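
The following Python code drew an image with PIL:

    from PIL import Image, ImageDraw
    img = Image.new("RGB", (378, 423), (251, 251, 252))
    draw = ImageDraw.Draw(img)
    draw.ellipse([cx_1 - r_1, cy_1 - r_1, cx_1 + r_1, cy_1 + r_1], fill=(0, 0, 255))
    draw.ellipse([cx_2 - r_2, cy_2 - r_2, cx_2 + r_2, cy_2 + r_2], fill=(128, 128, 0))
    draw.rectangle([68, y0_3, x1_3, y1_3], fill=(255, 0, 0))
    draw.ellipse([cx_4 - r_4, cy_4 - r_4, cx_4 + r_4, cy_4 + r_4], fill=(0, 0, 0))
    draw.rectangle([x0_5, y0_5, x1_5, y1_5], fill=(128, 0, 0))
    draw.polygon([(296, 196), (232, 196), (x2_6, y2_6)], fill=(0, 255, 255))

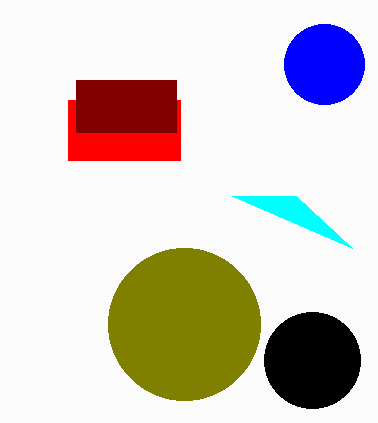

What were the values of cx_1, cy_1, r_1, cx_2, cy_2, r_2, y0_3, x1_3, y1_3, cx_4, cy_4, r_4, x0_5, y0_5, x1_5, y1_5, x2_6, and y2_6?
cx_1 = 324
cy_1 = 64
r_1 = 40
cx_2 = 184
cy_2 = 324
r_2 = 76
y0_3 = 100
x1_3 = 180
y1_3 = 160
cx_4 = 312
cy_4 = 360
r_4 = 48
x0_5 = 76
y0_5 = 80
x1_5 = 176
y1_5 = 132
x2_6 = 352
y2_6 = 248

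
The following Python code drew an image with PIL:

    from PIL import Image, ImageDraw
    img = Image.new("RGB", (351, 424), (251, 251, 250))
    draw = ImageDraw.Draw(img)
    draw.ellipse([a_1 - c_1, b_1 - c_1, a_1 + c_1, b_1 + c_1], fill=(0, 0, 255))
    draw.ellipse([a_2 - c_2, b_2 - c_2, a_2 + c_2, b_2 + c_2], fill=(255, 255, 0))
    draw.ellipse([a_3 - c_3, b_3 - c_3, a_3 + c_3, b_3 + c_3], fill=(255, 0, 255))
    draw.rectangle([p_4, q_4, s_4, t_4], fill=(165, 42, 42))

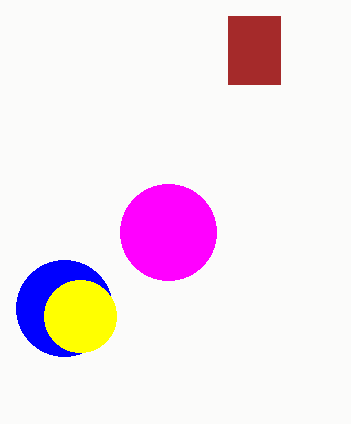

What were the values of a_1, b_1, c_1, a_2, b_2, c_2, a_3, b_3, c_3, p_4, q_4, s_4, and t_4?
a_1 = 64, b_1 = 308, c_1 = 48, a_2 = 80, b_2 = 316, c_2 = 36, a_3 = 168, b_3 = 232, c_3 = 48, p_4 = 228, q_4 = 16, s_4 = 280, t_4 = 84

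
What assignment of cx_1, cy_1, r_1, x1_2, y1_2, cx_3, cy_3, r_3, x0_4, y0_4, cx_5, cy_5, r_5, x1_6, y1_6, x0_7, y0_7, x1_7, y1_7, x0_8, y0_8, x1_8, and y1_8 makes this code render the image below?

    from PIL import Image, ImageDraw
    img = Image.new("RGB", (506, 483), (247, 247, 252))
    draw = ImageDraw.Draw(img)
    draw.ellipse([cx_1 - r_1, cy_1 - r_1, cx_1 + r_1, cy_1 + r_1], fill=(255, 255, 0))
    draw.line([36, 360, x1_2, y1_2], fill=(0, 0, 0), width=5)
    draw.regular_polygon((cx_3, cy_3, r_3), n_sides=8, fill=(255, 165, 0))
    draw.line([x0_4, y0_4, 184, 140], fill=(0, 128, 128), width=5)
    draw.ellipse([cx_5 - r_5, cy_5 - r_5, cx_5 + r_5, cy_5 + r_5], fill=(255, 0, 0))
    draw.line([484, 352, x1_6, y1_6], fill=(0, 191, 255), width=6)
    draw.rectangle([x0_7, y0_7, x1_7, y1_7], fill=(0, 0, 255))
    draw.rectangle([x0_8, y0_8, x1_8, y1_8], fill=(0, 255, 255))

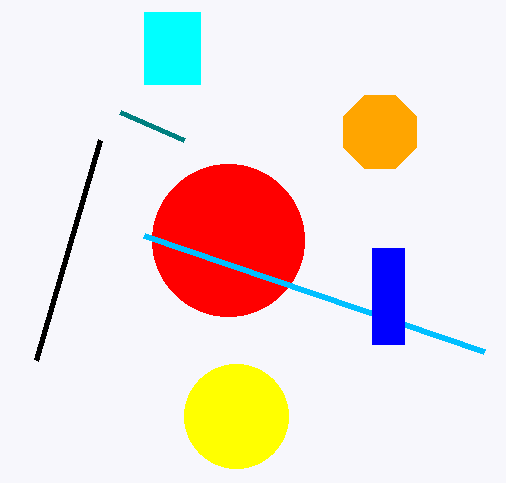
cx_1 = 236; cy_1 = 416; r_1 = 52; x1_2 = 100; y1_2 = 140; cx_3 = 380; cy_3 = 132; r_3 = 40; x0_4 = 120; y0_4 = 112; cx_5 = 228; cy_5 = 240; r_5 = 76; x1_6 = 144; y1_6 = 236; x0_7 = 372; y0_7 = 248; x1_7 = 404; y1_7 = 344; x0_8 = 144; y0_8 = 12; x1_8 = 200; y1_8 = 84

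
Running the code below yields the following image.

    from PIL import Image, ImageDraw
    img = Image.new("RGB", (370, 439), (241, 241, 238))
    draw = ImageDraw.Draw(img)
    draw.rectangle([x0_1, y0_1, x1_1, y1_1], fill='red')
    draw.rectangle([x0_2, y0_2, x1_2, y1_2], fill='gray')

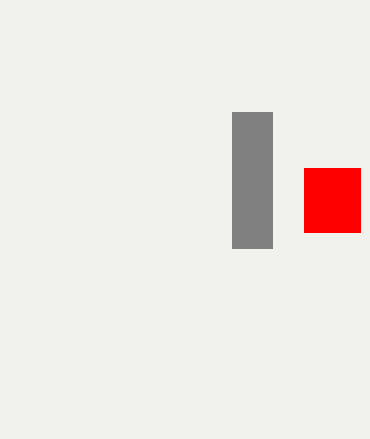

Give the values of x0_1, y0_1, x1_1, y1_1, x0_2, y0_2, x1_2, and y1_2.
x0_1 = 304, y0_1 = 168, x1_1 = 360, y1_1 = 232, x0_2 = 232, y0_2 = 112, x1_2 = 272, y1_2 = 248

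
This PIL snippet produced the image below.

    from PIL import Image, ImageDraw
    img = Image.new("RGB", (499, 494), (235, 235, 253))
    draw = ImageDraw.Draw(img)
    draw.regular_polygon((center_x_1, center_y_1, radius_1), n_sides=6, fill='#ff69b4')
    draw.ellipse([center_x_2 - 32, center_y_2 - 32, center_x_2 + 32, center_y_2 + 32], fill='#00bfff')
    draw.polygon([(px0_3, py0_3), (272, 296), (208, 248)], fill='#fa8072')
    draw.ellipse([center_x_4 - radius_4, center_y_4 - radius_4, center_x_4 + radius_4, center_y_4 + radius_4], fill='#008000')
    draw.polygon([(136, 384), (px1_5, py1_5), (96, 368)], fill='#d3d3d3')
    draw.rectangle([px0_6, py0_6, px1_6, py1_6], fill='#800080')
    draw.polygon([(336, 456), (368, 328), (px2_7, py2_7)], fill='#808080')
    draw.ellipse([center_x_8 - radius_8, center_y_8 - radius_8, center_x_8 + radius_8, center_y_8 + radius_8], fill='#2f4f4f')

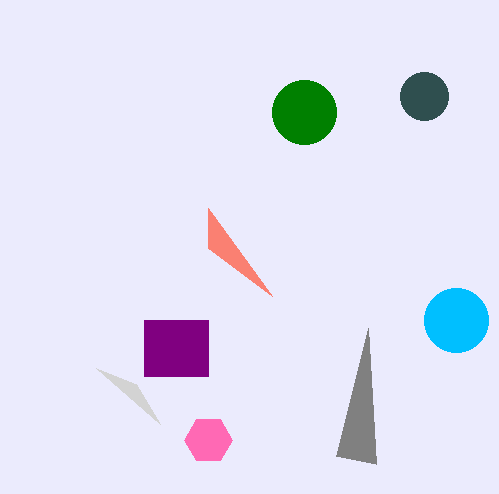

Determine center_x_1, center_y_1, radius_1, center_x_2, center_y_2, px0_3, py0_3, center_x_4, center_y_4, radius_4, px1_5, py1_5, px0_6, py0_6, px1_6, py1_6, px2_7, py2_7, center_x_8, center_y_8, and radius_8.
center_x_1 = 208, center_y_1 = 440, radius_1 = 24, center_x_2 = 456, center_y_2 = 320, px0_3 = 208, py0_3 = 208, center_x_4 = 304, center_y_4 = 112, radius_4 = 32, px1_5 = 160, py1_5 = 424, px0_6 = 144, py0_6 = 320, px1_6 = 208, py1_6 = 376, px2_7 = 376, py2_7 = 464, center_x_8 = 424, center_y_8 = 96, radius_8 = 24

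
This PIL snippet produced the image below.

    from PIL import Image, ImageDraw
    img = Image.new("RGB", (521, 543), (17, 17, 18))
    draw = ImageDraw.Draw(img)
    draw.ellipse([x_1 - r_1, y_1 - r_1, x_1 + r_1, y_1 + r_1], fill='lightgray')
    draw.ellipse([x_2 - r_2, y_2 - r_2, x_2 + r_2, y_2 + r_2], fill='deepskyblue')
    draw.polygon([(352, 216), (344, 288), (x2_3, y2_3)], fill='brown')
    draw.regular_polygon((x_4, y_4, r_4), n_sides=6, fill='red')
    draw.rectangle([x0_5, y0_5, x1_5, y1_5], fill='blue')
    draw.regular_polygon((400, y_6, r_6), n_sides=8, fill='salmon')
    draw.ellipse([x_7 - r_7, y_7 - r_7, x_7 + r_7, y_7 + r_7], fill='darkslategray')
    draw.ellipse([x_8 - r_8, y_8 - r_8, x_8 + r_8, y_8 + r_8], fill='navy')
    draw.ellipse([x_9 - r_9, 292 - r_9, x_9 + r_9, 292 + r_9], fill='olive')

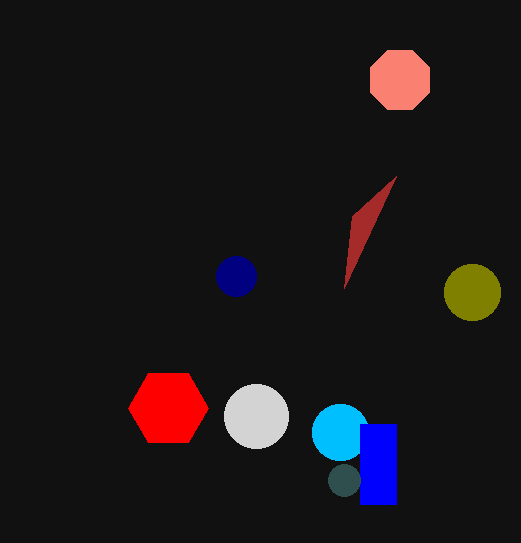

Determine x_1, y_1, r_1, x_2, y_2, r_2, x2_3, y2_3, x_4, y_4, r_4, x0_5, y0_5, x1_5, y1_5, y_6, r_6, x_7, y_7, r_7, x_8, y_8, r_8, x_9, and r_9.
x_1 = 256
y_1 = 416
r_1 = 32
x_2 = 340
y_2 = 432
r_2 = 28
x2_3 = 396
y2_3 = 176
x_4 = 168
y_4 = 408
r_4 = 40
x0_5 = 360
y0_5 = 424
x1_5 = 396
y1_5 = 504
y_6 = 80
r_6 = 32
x_7 = 344
y_7 = 480
r_7 = 16
x_8 = 236
y_8 = 276
r_8 = 20
x_9 = 472
r_9 = 28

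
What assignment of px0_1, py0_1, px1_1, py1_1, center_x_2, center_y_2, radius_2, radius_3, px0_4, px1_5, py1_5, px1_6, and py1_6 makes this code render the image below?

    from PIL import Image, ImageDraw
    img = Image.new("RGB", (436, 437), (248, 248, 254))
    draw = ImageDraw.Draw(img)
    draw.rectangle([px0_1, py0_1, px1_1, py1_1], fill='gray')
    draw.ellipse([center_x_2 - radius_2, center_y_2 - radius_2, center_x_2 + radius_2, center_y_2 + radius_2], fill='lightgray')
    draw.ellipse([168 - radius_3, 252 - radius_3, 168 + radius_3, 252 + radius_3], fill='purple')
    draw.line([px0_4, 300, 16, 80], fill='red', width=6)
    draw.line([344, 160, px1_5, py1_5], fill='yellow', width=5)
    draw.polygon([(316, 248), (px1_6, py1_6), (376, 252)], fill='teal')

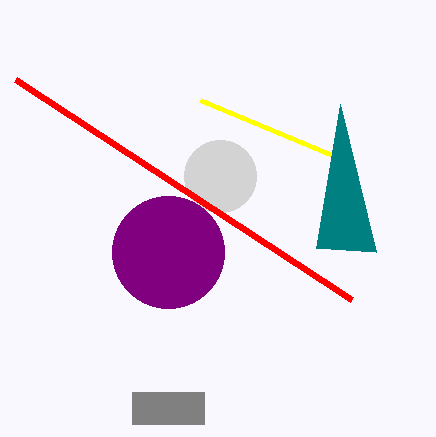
px0_1 = 132
py0_1 = 392
px1_1 = 204
py1_1 = 424
center_x_2 = 220
center_y_2 = 176
radius_2 = 36
radius_3 = 56
px0_4 = 352
px1_5 = 200
py1_5 = 100
px1_6 = 340
py1_6 = 104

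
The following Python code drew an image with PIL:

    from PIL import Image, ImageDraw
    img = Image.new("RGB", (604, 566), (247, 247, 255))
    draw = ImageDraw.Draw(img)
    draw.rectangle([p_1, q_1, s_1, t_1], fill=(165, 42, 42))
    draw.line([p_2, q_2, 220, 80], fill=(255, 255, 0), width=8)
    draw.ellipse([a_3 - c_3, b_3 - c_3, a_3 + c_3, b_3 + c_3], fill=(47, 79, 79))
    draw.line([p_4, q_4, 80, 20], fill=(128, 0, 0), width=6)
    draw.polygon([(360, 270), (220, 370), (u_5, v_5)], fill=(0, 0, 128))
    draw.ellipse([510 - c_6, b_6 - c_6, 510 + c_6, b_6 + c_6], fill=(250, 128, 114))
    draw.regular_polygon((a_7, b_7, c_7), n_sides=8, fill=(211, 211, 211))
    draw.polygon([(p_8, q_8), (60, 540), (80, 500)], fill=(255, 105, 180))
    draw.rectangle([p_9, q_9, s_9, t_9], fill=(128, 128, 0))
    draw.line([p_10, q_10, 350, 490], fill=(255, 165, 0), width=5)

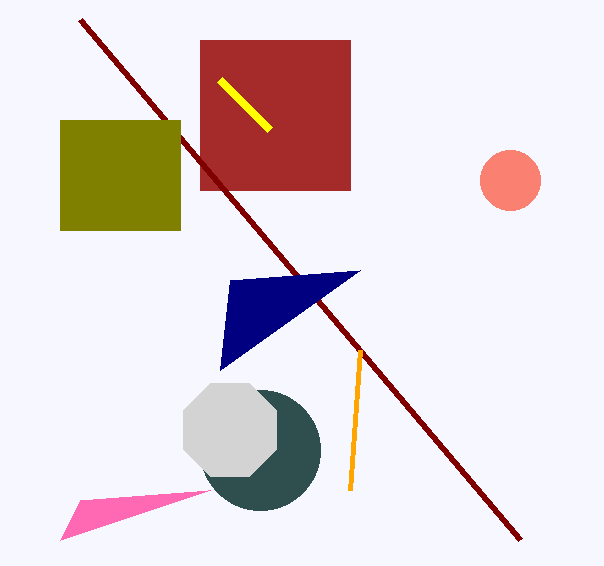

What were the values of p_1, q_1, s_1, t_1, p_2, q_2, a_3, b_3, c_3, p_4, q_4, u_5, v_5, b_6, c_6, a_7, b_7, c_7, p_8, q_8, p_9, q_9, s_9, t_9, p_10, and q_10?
p_1 = 200
q_1 = 40
s_1 = 350
t_1 = 190
p_2 = 270
q_2 = 130
a_3 = 260
b_3 = 450
c_3 = 60
p_4 = 520
q_4 = 540
u_5 = 230
v_5 = 280
b_6 = 180
c_6 = 30
a_7 = 230
b_7 = 430
c_7 = 50
p_8 = 210
q_8 = 490
p_9 = 60
q_9 = 120
s_9 = 180
t_9 = 230
p_10 = 360
q_10 = 350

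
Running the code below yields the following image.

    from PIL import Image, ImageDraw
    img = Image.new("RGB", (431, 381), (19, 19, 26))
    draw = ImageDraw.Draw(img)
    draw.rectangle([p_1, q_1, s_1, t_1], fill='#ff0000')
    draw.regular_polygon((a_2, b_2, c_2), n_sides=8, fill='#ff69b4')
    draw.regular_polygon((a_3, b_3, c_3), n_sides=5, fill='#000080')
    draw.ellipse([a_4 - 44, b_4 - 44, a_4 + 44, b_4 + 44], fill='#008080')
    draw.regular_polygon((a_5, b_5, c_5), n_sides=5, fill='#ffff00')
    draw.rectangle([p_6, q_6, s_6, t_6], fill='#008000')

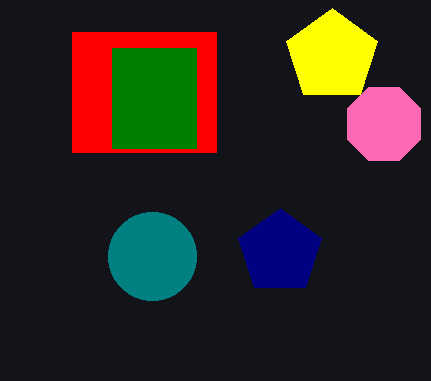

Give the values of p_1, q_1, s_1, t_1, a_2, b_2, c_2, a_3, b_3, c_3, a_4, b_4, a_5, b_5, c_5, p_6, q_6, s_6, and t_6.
p_1 = 72; q_1 = 32; s_1 = 216; t_1 = 152; a_2 = 384; b_2 = 124; c_2 = 40; a_3 = 280; b_3 = 252; c_3 = 44; a_4 = 152; b_4 = 256; a_5 = 332; b_5 = 56; c_5 = 48; p_6 = 112; q_6 = 48; s_6 = 196; t_6 = 148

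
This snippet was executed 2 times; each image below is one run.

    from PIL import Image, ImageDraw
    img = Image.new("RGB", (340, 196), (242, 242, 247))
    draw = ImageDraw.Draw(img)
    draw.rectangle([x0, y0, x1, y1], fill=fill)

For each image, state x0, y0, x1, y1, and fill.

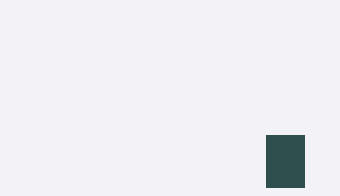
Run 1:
x0 = 266; y0 = 135; x1 = 304; y1 = 187; fill = 'darkslategray'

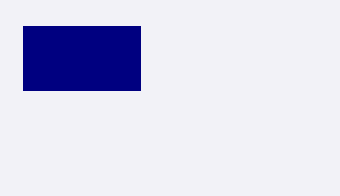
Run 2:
x0 = 23, y0 = 26, x1 = 140, y1 = 90, fill = 'navy'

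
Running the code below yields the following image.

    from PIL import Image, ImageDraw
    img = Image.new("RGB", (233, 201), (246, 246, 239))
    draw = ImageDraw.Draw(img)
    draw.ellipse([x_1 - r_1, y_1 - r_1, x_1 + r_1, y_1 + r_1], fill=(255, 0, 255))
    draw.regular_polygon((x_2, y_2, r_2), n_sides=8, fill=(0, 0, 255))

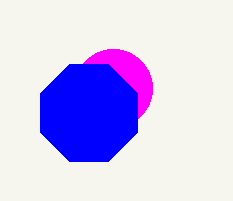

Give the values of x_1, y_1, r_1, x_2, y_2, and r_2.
x_1 = 113, y_1 = 88, r_1 = 39, x_2 = 89, y_2 = 113, r_2 = 52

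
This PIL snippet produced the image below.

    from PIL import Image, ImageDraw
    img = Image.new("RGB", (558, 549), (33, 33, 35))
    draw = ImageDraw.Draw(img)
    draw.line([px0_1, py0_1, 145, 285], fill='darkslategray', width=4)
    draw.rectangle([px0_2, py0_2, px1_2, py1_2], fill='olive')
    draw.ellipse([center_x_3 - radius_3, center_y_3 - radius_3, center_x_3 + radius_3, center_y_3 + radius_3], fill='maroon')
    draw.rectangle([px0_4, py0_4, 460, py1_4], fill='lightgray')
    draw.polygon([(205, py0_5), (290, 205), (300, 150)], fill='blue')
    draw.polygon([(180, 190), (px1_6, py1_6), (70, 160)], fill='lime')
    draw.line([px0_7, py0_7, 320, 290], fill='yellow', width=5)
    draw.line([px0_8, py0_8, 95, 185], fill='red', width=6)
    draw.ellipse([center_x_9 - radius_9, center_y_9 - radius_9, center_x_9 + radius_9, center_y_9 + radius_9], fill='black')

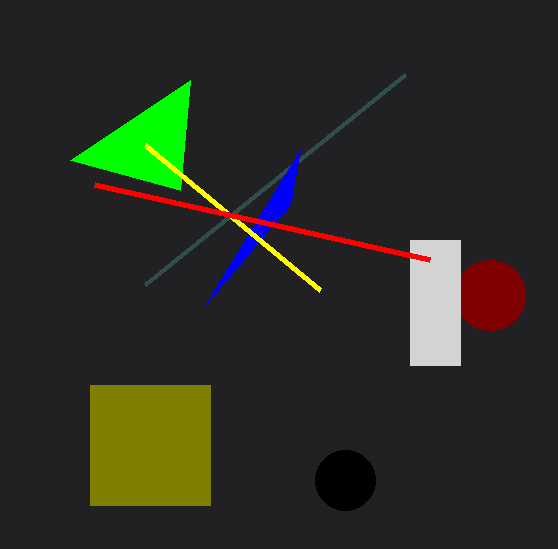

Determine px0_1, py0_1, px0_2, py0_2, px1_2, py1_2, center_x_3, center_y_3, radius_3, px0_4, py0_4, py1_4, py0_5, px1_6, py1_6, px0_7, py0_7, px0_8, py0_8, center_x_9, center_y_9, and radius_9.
px0_1 = 405; py0_1 = 75; px0_2 = 90; py0_2 = 385; px1_2 = 210; py1_2 = 505; center_x_3 = 490; center_y_3 = 295; radius_3 = 35; px0_4 = 410; py0_4 = 240; py1_4 = 365; py0_5 = 305; px1_6 = 190; py1_6 = 80; px0_7 = 145; py0_7 = 145; px0_8 = 430; py0_8 = 260; center_x_9 = 345; center_y_9 = 480; radius_9 = 30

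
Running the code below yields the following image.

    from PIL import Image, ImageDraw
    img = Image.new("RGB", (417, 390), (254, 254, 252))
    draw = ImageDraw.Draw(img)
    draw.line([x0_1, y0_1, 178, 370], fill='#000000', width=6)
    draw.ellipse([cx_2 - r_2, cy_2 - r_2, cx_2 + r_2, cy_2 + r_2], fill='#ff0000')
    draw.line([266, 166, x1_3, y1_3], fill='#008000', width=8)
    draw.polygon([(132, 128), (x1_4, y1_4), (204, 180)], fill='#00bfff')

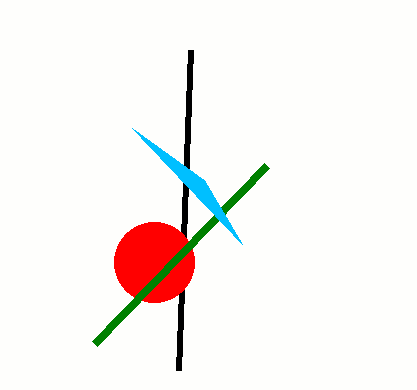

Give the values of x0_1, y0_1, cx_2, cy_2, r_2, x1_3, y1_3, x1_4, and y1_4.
x0_1 = 190, y0_1 = 50, cx_2 = 154, cy_2 = 262, r_2 = 40, x1_3 = 94, y1_3 = 344, x1_4 = 242, y1_4 = 244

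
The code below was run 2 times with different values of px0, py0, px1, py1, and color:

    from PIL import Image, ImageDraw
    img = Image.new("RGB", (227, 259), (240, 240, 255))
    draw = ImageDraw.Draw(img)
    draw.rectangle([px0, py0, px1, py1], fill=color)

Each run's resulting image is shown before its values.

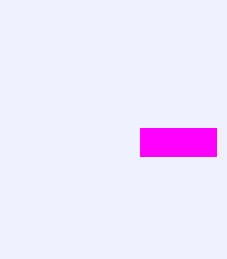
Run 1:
px0 = 140; py0 = 128; px1 = 216; py1 = 156; color = 'magenta'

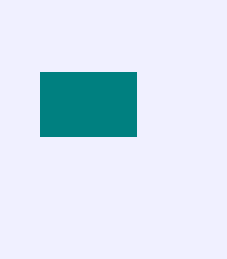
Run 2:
px0 = 40
py0 = 72
px1 = 136
py1 = 136
color = 'teal'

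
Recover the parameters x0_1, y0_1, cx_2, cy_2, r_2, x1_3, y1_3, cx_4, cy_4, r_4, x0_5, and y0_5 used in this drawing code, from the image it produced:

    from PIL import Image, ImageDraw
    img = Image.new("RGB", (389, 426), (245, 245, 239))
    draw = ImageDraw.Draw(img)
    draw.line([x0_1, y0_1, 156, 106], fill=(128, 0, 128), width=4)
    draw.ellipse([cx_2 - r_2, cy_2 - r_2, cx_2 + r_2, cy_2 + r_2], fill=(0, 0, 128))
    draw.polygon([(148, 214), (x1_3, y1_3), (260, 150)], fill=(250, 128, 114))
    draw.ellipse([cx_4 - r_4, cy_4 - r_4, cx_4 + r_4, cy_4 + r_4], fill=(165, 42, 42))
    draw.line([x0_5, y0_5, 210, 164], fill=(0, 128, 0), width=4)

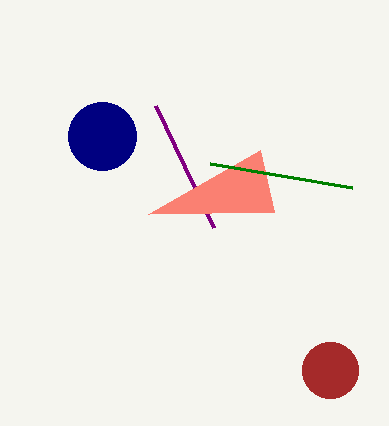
x0_1 = 214, y0_1 = 228, cx_2 = 102, cy_2 = 136, r_2 = 34, x1_3 = 274, y1_3 = 212, cx_4 = 330, cy_4 = 370, r_4 = 28, x0_5 = 352, y0_5 = 188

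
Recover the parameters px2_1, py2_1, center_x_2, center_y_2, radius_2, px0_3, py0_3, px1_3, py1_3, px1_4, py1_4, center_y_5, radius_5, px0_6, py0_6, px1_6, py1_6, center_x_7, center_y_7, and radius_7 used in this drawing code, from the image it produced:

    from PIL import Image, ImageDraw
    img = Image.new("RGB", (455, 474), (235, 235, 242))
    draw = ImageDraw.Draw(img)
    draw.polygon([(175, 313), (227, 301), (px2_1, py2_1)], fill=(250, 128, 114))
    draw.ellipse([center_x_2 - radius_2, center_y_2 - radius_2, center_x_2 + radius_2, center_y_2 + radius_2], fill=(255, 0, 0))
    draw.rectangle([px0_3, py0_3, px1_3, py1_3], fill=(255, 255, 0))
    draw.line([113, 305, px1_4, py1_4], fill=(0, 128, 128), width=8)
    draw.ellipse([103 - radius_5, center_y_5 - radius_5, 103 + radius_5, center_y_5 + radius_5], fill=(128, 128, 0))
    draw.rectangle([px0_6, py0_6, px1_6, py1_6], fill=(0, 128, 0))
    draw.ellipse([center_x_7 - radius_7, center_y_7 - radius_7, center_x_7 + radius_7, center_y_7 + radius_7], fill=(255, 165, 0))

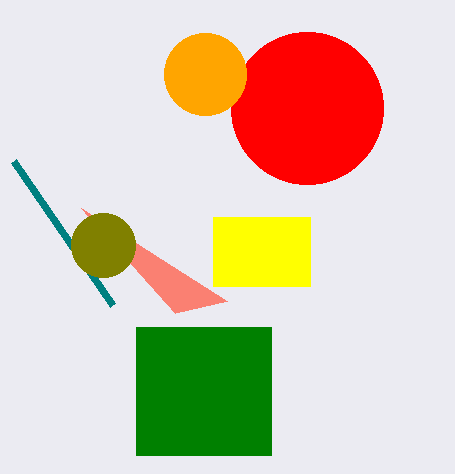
px2_1 = 81, py2_1 = 208, center_x_2 = 307, center_y_2 = 108, radius_2 = 76, px0_3 = 213, py0_3 = 217, px1_3 = 310, py1_3 = 286, px1_4 = 14, py1_4 = 161, center_y_5 = 245, radius_5 = 32, px0_6 = 136, py0_6 = 327, px1_6 = 271, py1_6 = 455, center_x_7 = 205, center_y_7 = 74, radius_7 = 41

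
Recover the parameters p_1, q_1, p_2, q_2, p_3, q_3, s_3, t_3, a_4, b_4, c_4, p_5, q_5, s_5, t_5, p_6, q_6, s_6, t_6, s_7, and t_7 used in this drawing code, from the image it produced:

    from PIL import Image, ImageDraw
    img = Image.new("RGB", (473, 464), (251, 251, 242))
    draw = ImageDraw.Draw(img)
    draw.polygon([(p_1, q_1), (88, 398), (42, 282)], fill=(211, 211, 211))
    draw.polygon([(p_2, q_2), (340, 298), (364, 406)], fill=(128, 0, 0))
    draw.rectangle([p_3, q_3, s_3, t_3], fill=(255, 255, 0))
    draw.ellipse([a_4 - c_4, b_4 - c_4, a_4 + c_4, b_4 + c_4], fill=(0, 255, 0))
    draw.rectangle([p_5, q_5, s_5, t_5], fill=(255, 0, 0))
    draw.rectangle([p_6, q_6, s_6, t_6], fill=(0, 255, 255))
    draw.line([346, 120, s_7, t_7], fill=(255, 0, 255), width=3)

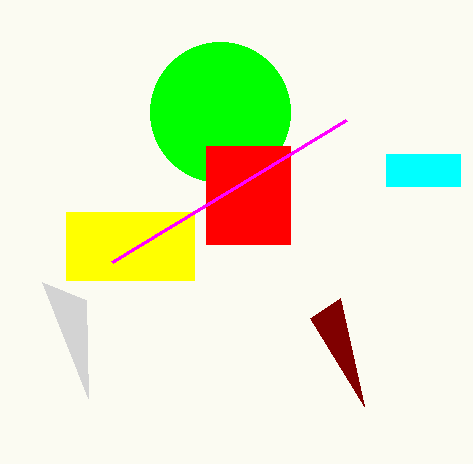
p_1 = 86; q_1 = 300; p_2 = 310; q_2 = 318; p_3 = 66; q_3 = 212; s_3 = 194; t_3 = 280; a_4 = 220; b_4 = 112; c_4 = 70; p_5 = 206; q_5 = 146; s_5 = 290; t_5 = 244; p_6 = 386; q_6 = 154; s_6 = 460; t_6 = 186; s_7 = 112; t_7 = 262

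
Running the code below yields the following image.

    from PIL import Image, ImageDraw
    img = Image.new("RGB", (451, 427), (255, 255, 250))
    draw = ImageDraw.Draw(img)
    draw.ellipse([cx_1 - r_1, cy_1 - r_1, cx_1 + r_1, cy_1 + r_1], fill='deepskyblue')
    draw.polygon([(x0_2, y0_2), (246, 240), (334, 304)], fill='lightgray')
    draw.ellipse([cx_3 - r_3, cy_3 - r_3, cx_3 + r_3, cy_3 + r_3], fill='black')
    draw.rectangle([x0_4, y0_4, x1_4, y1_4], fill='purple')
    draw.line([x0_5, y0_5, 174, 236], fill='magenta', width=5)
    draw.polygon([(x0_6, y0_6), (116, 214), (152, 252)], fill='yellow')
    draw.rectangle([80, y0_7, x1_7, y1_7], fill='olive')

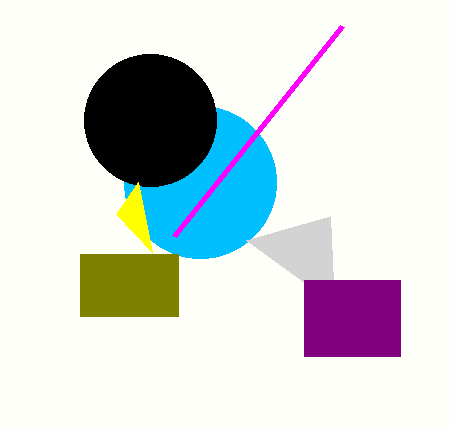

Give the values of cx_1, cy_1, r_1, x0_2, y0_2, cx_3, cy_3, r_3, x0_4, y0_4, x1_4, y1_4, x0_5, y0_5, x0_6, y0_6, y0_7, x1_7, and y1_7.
cx_1 = 200
cy_1 = 182
r_1 = 76
x0_2 = 330
y0_2 = 216
cx_3 = 150
cy_3 = 120
r_3 = 66
x0_4 = 304
y0_4 = 280
x1_4 = 400
y1_4 = 356
x0_5 = 342
y0_5 = 26
x0_6 = 138
y0_6 = 182
y0_7 = 254
x1_7 = 178
y1_7 = 316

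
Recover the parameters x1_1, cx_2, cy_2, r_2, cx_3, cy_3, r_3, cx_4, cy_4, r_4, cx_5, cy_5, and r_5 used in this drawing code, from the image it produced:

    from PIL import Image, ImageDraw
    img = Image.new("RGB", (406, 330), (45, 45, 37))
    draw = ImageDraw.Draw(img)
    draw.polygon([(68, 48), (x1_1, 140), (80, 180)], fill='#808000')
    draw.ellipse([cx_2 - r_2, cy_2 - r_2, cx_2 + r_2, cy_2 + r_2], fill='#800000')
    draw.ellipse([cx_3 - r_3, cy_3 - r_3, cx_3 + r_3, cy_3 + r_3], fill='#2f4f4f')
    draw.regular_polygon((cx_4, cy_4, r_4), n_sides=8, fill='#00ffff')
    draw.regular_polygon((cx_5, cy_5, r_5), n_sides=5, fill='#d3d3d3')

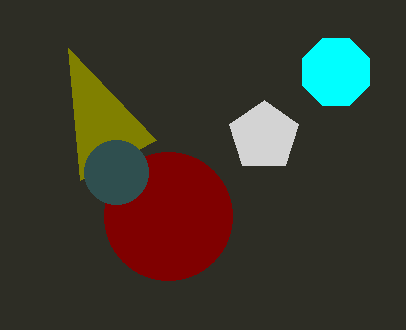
x1_1 = 156
cx_2 = 168
cy_2 = 216
r_2 = 64
cx_3 = 116
cy_3 = 172
r_3 = 32
cx_4 = 336
cy_4 = 72
r_4 = 36
cx_5 = 264
cy_5 = 136
r_5 = 36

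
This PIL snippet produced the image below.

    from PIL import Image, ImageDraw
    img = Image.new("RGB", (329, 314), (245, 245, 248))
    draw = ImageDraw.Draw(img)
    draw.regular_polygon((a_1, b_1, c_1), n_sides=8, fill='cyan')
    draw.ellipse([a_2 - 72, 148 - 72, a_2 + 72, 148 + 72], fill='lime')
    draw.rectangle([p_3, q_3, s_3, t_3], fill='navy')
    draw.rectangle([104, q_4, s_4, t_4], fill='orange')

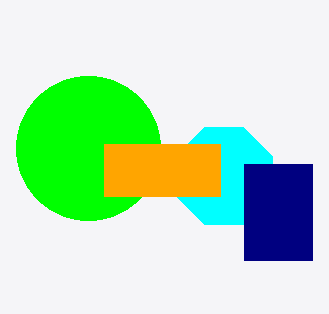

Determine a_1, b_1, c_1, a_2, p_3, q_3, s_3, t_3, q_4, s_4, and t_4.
a_1 = 224
b_1 = 176
c_1 = 52
a_2 = 88
p_3 = 244
q_3 = 164
s_3 = 312
t_3 = 260
q_4 = 144
s_4 = 220
t_4 = 196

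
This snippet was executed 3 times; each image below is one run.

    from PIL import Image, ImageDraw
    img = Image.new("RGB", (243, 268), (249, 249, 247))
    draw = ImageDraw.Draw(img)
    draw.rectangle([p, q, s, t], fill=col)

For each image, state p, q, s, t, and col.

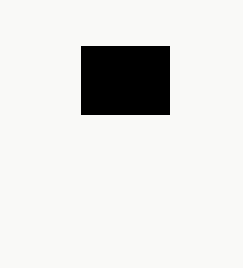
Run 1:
p = 81
q = 46
s = 169
t = 114
col = 'black'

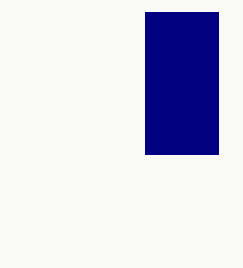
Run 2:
p = 145, q = 12, s = 218, t = 154, col = 'navy'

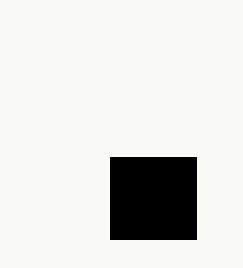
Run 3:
p = 110
q = 157
s = 196
t = 239
col = 'black'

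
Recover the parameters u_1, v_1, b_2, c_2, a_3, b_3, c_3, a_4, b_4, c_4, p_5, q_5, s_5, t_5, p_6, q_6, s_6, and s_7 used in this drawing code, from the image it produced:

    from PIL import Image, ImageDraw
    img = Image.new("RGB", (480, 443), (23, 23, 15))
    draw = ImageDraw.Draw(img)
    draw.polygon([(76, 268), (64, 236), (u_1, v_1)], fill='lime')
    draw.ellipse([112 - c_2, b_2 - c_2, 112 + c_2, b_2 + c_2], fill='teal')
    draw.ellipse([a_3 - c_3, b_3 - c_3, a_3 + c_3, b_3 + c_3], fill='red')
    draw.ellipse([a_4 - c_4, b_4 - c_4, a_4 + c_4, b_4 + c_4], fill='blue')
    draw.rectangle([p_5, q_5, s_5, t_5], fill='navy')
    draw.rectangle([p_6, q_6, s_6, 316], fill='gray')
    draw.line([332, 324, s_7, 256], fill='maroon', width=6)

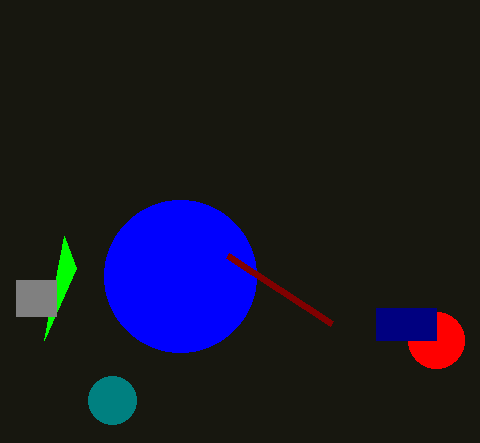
u_1 = 44; v_1 = 340; b_2 = 400; c_2 = 24; a_3 = 436; b_3 = 340; c_3 = 28; a_4 = 180; b_4 = 276; c_4 = 76; p_5 = 376; q_5 = 308; s_5 = 436; t_5 = 340; p_6 = 16; q_6 = 280; s_6 = 56; s_7 = 228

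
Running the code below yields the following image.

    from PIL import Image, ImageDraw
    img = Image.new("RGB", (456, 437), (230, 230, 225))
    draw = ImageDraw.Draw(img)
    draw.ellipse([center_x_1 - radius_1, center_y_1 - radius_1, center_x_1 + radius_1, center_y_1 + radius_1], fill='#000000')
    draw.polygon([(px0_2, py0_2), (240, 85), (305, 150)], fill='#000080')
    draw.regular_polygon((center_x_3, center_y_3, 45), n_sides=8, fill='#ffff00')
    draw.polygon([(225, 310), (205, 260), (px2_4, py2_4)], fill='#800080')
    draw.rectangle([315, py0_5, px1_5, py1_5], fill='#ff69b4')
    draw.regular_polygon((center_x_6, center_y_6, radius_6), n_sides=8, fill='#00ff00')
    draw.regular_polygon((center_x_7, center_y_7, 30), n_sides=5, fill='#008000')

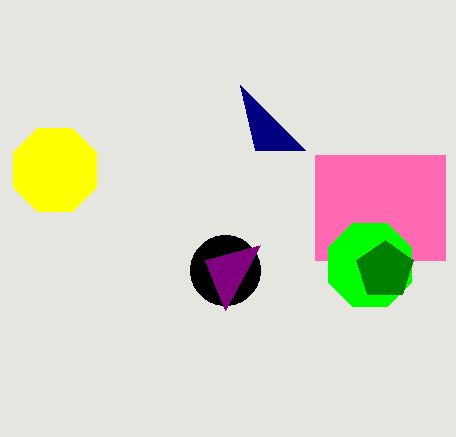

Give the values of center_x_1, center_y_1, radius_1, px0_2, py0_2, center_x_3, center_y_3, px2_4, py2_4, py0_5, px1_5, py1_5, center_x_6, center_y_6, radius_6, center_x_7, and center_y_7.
center_x_1 = 225, center_y_1 = 270, radius_1 = 35, px0_2 = 255, py0_2 = 150, center_x_3 = 55, center_y_3 = 170, px2_4 = 260, py2_4 = 245, py0_5 = 155, px1_5 = 445, py1_5 = 260, center_x_6 = 370, center_y_6 = 265, radius_6 = 45, center_x_7 = 385, center_y_7 = 270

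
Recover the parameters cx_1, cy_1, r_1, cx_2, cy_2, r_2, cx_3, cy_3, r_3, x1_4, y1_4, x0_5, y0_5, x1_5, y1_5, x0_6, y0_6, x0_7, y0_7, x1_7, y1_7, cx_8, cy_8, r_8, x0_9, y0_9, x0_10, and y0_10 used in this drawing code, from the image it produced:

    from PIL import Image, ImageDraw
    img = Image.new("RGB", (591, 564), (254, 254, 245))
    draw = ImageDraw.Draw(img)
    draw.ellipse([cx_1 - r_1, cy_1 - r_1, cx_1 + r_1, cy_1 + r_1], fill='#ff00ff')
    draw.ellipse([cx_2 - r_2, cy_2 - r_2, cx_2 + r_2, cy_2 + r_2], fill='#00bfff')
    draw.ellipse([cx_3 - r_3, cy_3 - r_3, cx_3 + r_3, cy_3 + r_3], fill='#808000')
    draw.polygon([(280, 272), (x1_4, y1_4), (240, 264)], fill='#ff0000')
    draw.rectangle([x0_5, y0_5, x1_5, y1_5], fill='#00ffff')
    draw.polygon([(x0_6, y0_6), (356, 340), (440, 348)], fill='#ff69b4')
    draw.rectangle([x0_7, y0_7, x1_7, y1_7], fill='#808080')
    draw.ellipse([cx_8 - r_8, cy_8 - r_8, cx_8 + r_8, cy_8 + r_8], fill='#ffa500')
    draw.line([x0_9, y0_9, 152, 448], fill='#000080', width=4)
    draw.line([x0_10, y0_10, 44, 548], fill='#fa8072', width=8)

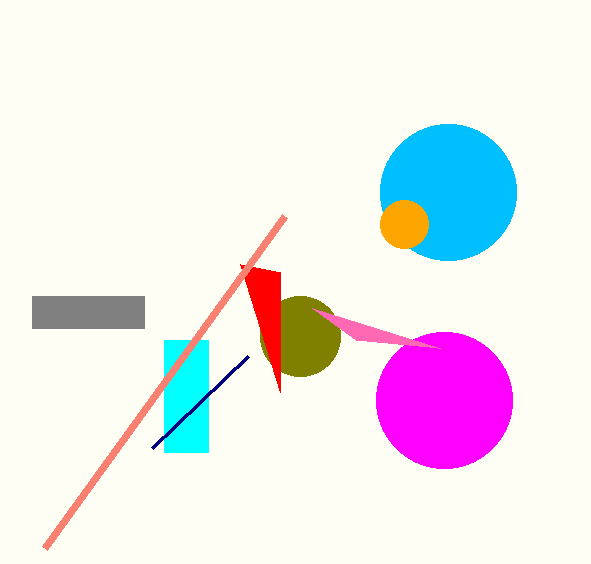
cx_1 = 444, cy_1 = 400, r_1 = 68, cx_2 = 448, cy_2 = 192, r_2 = 68, cx_3 = 300, cy_3 = 336, r_3 = 40, x1_4 = 280, y1_4 = 392, x0_5 = 164, y0_5 = 340, x1_5 = 208, y1_5 = 452, x0_6 = 312, y0_6 = 308, x0_7 = 32, y0_7 = 296, x1_7 = 144, y1_7 = 328, cx_8 = 404, cy_8 = 224, r_8 = 24, x0_9 = 248, y0_9 = 356, x0_10 = 284, y0_10 = 216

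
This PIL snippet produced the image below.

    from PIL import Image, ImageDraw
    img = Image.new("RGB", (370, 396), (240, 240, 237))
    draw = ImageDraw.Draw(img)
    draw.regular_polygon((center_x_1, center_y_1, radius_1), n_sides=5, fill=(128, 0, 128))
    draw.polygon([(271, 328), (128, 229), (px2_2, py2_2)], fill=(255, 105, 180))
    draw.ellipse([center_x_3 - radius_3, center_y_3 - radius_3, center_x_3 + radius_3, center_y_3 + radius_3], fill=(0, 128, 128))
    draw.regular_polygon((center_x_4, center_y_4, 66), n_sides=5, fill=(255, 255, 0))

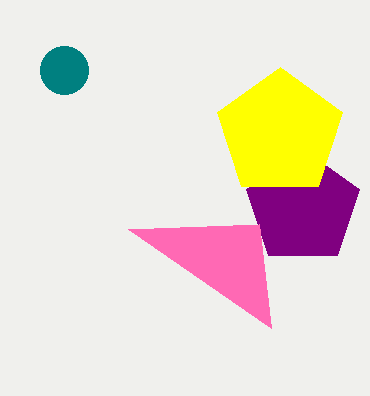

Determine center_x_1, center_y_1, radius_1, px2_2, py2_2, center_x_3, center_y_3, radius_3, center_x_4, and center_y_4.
center_x_1 = 303, center_y_1 = 208, radius_1 = 59, px2_2 = 259, py2_2 = 224, center_x_3 = 64, center_y_3 = 70, radius_3 = 24, center_x_4 = 280, center_y_4 = 133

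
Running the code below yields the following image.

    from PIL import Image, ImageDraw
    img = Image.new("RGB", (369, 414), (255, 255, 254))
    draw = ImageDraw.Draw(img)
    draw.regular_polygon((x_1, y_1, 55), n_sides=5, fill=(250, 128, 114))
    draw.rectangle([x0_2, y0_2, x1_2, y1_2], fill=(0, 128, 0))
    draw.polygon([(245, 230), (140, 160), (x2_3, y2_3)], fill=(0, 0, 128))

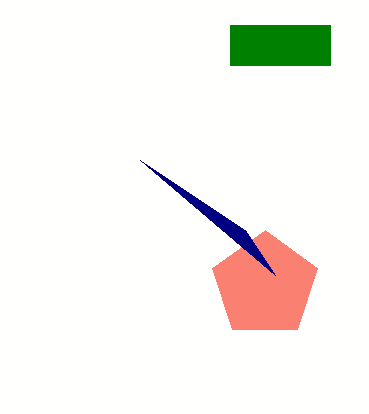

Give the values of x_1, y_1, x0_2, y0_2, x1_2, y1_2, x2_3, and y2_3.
x_1 = 265, y_1 = 285, x0_2 = 230, y0_2 = 25, x1_2 = 330, y1_2 = 65, x2_3 = 275, y2_3 = 275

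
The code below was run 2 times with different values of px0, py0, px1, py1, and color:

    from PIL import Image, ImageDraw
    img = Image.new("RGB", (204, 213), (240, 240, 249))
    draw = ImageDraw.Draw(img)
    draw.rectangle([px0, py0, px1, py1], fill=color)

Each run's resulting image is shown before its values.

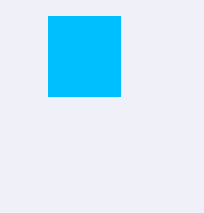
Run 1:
px0 = 48
py0 = 16
px1 = 120
py1 = 96
color = 'deepskyblue'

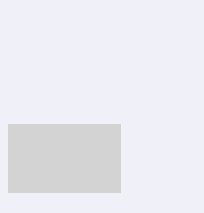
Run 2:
px0 = 8
py0 = 124
px1 = 120
py1 = 192
color = 'lightgray'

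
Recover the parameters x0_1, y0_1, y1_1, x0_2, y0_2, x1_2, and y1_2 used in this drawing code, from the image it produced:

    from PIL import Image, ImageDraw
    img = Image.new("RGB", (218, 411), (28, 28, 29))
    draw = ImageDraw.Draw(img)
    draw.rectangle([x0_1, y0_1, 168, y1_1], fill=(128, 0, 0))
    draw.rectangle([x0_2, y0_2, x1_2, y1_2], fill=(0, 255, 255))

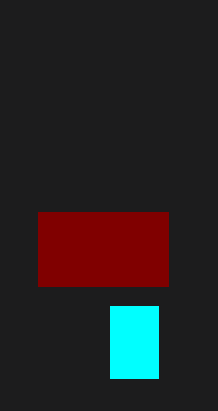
x0_1 = 38, y0_1 = 212, y1_1 = 286, x0_2 = 110, y0_2 = 306, x1_2 = 158, y1_2 = 378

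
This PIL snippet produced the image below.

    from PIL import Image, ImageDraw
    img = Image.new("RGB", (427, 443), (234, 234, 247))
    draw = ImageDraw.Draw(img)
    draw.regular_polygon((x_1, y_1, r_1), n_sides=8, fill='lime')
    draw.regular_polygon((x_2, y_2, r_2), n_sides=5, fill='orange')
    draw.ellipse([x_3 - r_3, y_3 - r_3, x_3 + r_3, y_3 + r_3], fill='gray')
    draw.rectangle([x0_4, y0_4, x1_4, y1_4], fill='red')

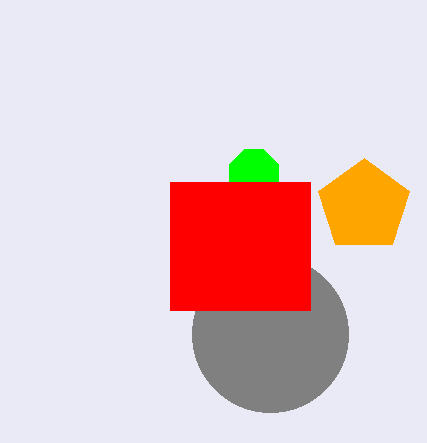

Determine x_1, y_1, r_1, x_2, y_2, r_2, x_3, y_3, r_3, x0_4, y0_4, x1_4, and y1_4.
x_1 = 254; y_1 = 174; r_1 = 26; x_2 = 364; y_2 = 206; r_2 = 48; x_3 = 270; y_3 = 334; r_3 = 78; x0_4 = 170; y0_4 = 182; x1_4 = 310; y1_4 = 310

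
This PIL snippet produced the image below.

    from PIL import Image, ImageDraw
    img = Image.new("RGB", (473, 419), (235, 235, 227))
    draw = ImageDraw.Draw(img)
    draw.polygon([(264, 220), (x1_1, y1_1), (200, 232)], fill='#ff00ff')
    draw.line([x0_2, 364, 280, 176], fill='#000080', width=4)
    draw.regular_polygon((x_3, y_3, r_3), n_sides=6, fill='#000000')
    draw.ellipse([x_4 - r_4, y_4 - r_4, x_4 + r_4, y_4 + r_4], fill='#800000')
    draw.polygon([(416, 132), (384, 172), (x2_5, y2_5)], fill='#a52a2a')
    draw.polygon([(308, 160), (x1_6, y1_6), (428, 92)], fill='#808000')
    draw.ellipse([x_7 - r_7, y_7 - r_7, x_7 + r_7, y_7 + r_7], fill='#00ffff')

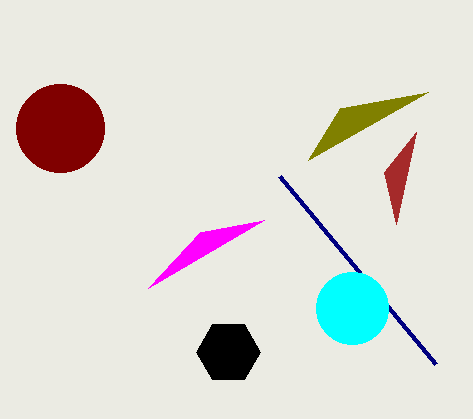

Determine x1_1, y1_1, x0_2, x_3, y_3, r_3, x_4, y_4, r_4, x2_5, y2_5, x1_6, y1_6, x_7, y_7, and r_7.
x1_1 = 148; y1_1 = 288; x0_2 = 436; x_3 = 228; y_3 = 352; r_3 = 32; x_4 = 60; y_4 = 128; r_4 = 44; x2_5 = 396; y2_5 = 224; x1_6 = 340; y1_6 = 108; x_7 = 352; y_7 = 308; r_7 = 36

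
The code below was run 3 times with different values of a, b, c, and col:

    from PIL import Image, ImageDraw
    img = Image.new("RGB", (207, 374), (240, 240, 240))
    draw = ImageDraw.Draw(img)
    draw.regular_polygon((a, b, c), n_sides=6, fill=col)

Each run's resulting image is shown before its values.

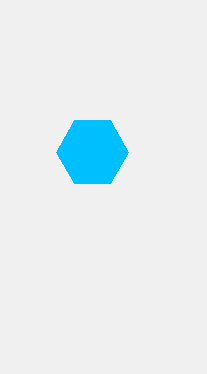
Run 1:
a = 92; b = 152; c = 36; col = 'deepskyblue'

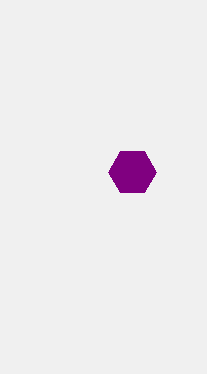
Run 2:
a = 132
b = 172
c = 24
col = 'purple'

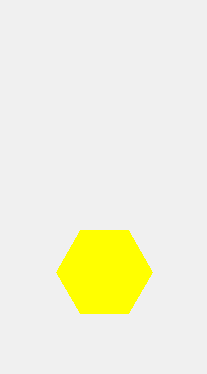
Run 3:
a = 104, b = 272, c = 48, col = 'yellow'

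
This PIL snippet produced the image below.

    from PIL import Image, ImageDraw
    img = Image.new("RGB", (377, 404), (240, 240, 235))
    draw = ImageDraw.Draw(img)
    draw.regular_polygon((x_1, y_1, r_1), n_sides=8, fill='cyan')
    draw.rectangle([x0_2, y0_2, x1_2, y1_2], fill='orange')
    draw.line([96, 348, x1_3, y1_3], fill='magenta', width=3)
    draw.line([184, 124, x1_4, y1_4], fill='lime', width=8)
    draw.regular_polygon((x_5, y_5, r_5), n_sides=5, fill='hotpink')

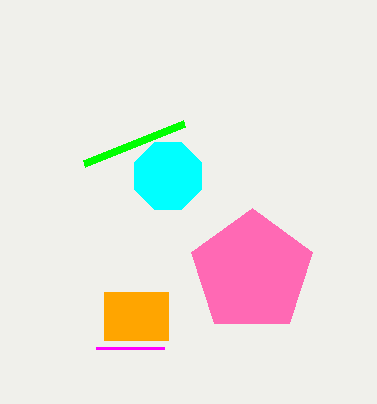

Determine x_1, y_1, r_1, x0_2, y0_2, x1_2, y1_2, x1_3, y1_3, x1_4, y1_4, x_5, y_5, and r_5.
x_1 = 168; y_1 = 176; r_1 = 36; x0_2 = 104; y0_2 = 292; x1_2 = 168; y1_2 = 340; x1_3 = 164; y1_3 = 348; x1_4 = 84; y1_4 = 164; x_5 = 252; y_5 = 272; r_5 = 64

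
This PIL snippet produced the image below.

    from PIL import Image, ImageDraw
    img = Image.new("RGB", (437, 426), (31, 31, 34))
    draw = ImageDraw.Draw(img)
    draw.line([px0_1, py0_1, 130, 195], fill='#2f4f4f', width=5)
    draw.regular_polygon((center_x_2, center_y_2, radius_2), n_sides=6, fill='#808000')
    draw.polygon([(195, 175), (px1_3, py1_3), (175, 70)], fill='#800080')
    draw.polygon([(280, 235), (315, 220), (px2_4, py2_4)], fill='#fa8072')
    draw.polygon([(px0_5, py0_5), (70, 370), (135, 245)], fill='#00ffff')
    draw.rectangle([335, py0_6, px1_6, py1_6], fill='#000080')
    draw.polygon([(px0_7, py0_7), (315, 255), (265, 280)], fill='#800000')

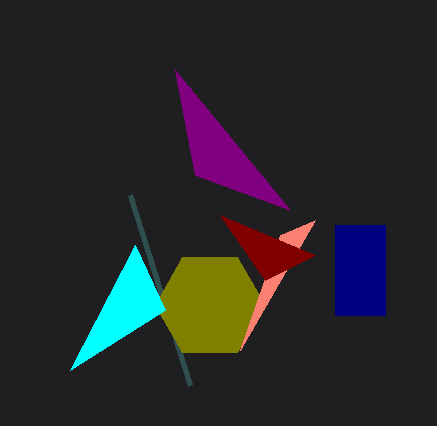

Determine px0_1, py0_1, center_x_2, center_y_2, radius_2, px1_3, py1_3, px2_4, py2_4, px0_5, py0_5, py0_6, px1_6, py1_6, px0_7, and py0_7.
px0_1 = 190
py0_1 = 385
center_x_2 = 210
center_y_2 = 305
radius_2 = 55
px1_3 = 290
py1_3 = 210
px2_4 = 240
py2_4 = 350
px0_5 = 165
py0_5 = 310
py0_6 = 225
px1_6 = 385
py1_6 = 315
px0_7 = 220
py0_7 = 215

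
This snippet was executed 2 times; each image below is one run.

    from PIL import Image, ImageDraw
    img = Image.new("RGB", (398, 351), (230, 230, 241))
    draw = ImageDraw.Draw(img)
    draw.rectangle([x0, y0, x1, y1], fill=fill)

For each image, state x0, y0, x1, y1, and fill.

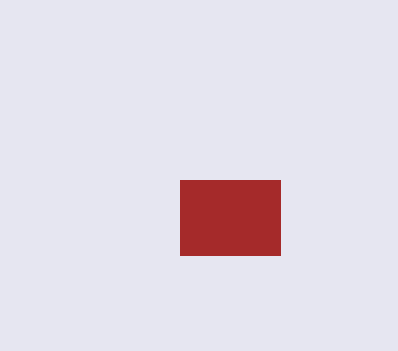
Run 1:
x0 = 180; y0 = 180; x1 = 280; y1 = 255; fill = 'brown'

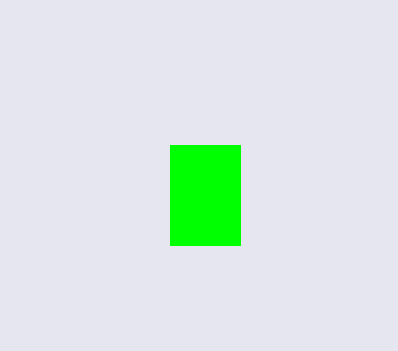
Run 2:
x0 = 170, y0 = 145, x1 = 240, y1 = 245, fill = 'lime'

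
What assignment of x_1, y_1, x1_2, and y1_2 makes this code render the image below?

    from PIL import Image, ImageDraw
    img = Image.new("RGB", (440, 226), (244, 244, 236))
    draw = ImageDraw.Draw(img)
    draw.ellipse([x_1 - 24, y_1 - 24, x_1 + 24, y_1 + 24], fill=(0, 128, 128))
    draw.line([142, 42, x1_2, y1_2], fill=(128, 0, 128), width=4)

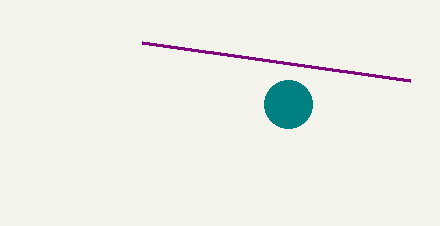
x_1 = 288, y_1 = 104, x1_2 = 410, y1_2 = 80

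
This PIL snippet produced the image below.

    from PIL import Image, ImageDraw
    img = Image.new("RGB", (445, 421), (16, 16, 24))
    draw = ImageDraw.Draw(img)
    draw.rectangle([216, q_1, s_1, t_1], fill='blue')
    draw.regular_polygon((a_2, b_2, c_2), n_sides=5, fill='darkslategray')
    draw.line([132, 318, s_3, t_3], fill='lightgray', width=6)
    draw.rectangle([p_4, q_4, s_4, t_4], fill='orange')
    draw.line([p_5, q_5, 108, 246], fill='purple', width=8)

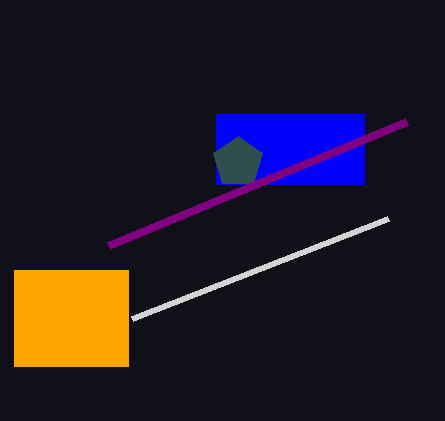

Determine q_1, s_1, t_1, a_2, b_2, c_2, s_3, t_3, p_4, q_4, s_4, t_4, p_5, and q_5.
q_1 = 114; s_1 = 364; t_1 = 184; a_2 = 238; b_2 = 162; c_2 = 26; s_3 = 388; t_3 = 218; p_4 = 14; q_4 = 270; s_4 = 128; t_4 = 366; p_5 = 406; q_5 = 122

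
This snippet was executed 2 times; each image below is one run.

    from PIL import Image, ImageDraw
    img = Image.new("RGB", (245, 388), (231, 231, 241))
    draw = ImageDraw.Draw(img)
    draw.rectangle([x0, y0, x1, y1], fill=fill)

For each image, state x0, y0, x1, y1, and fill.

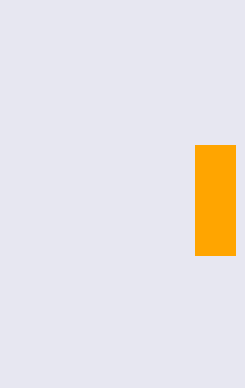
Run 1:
x0 = 195, y0 = 145, x1 = 235, y1 = 255, fill = 'orange'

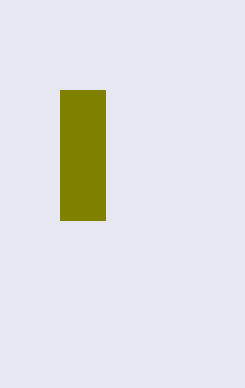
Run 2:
x0 = 60; y0 = 90; x1 = 105; y1 = 220; fill = 'olive'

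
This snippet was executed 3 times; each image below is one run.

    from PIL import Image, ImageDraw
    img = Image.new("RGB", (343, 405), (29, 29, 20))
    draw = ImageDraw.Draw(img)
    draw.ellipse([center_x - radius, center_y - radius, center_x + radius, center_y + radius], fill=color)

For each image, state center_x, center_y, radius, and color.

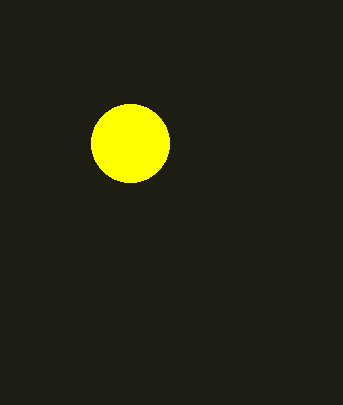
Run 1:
center_x = 130, center_y = 143, radius = 39, color = 'yellow'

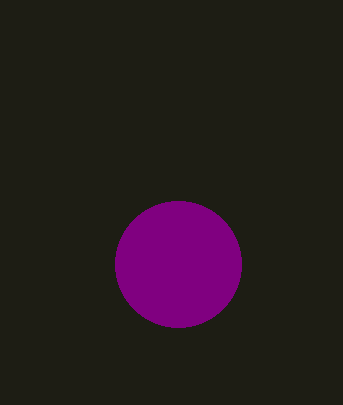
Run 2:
center_x = 178; center_y = 264; radius = 63; color = 'purple'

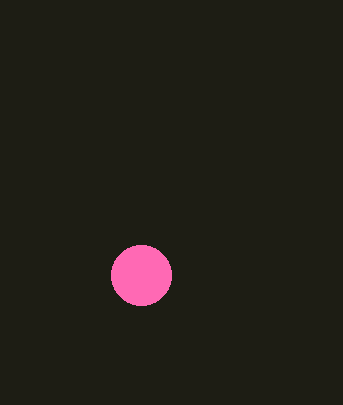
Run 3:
center_x = 141; center_y = 275; radius = 30; color = 'hotpink'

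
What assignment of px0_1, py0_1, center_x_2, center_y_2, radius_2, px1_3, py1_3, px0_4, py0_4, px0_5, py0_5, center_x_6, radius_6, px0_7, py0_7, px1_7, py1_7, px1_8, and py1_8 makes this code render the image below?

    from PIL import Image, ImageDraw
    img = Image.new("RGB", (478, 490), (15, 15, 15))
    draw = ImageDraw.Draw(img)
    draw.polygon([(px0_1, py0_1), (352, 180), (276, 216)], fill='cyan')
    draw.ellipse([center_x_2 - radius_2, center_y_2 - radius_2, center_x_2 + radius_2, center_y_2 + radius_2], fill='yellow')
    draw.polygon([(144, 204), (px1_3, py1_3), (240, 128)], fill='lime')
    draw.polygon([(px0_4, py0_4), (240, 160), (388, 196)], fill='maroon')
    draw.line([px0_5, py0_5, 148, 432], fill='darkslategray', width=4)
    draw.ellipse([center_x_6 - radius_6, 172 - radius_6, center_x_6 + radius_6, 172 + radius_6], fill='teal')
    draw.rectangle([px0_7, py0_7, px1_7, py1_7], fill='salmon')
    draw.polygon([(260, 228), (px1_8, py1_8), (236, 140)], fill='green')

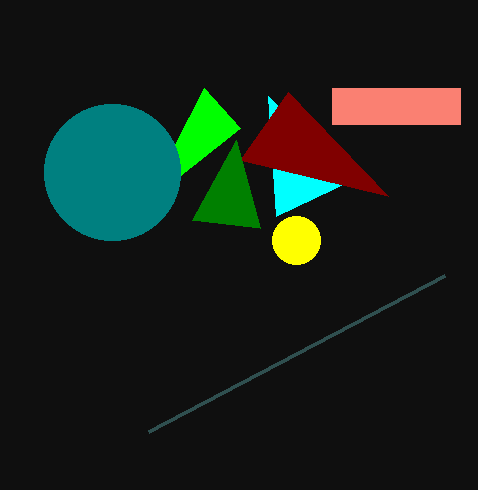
px0_1 = 268, py0_1 = 96, center_x_2 = 296, center_y_2 = 240, radius_2 = 24, px1_3 = 204, py1_3 = 88, px0_4 = 288, py0_4 = 92, px0_5 = 444, py0_5 = 276, center_x_6 = 112, radius_6 = 68, px0_7 = 332, py0_7 = 88, px1_7 = 460, py1_7 = 124, px1_8 = 192, py1_8 = 220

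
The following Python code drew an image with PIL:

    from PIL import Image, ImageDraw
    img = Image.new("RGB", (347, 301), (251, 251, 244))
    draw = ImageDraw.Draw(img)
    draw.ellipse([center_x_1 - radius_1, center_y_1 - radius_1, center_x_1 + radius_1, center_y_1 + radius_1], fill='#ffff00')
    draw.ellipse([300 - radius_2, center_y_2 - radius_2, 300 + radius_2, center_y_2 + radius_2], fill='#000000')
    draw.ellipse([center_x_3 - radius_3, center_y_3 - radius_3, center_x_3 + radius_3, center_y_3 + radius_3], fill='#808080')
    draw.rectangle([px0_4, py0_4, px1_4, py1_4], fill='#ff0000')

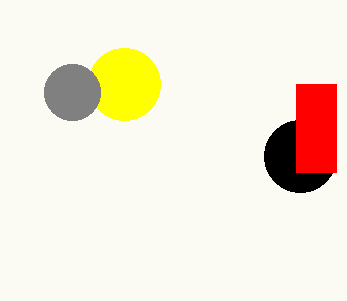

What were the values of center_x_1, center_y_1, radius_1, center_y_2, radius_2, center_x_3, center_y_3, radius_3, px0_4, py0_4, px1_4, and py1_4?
center_x_1 = 124
center_y_1 = 84
radius_1 = 36
center_y_2 = 156
radius_2 = 36
center_x_3 = 72
center_y_3 = 92
radius_3 = 28
px0_4 = 296
py0_4 = 84
px1_4 = 336
py1_4 = 172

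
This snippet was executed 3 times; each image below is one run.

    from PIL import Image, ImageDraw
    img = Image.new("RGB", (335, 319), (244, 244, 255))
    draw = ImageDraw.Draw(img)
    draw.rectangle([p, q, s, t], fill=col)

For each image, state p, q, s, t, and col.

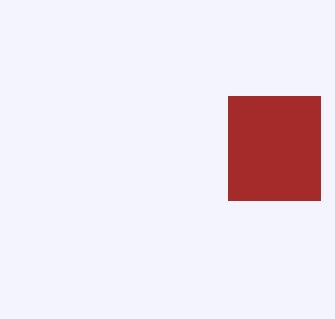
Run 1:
p = 228, q = 96, s = 320, t = 200, col = 'brown'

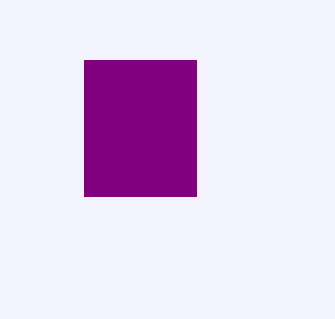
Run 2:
p = 84
q = 60
s = 196
t = 196
col = 'purple'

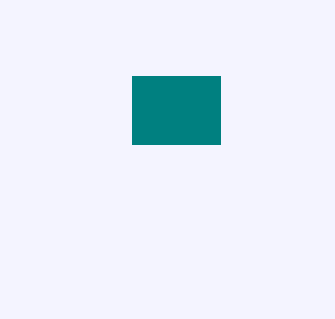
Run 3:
p = 132; q = 76; s = 220; t = 144; col = 'teal'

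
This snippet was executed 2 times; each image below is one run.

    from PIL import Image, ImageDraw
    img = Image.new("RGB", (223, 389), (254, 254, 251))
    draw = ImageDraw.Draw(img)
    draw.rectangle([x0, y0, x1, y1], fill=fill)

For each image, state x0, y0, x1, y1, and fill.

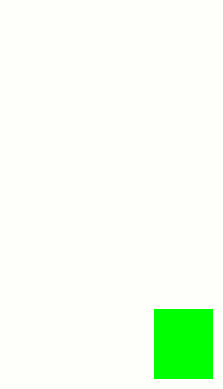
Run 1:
x0 = 154; y0 = 309; x1 = 212; y1 = 378; fill = 'lime'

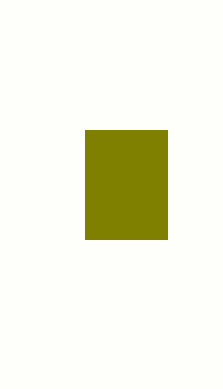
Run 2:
x0 = 85, y0 = 130, x1 = 167, y1 = 239, fill = 'olive'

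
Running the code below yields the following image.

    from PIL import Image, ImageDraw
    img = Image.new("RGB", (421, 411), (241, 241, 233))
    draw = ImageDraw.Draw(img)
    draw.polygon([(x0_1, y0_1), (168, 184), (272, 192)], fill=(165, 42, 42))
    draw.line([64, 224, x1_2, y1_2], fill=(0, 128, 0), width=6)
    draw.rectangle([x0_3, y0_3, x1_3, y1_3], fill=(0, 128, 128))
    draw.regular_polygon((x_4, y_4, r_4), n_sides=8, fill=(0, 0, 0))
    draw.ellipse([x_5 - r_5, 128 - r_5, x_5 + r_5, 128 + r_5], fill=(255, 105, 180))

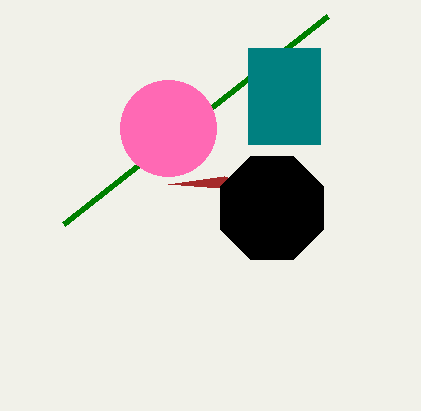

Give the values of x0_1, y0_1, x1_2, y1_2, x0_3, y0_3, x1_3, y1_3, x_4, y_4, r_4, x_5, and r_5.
x0_1 = 224, y0_1 = 176, x1_2 = 328, y1_2 = 16, x0_3 = 248, y0_3 = 48, x1_3 = 320, y1_3 = 144, x_4 = 272, y_4 = 208, r_4 = 56, x_5 = 168, r_5 = 48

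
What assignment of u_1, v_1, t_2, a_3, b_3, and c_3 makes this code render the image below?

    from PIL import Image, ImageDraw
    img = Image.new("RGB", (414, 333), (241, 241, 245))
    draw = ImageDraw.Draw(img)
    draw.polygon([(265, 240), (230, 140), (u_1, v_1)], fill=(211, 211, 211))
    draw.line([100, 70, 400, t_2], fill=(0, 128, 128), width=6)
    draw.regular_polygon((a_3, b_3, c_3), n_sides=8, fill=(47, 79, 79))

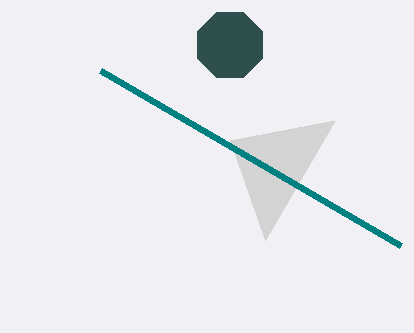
u_1 = 335
v_1 = 120
t_2 = 245
a_3 = 230
b_3 = 45
c_3 = 35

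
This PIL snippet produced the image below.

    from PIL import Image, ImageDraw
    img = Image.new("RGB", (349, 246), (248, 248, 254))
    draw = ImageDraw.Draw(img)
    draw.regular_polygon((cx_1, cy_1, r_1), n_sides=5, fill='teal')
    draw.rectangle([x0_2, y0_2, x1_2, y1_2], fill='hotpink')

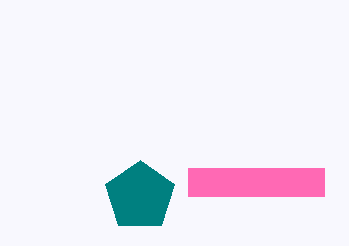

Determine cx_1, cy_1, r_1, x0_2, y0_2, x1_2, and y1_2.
cx_1 = 140, cy_1 = 196, r_1 = 36, x0_2 = 188, y0_2 = 168, x1_2 = 324, y1_2 = 196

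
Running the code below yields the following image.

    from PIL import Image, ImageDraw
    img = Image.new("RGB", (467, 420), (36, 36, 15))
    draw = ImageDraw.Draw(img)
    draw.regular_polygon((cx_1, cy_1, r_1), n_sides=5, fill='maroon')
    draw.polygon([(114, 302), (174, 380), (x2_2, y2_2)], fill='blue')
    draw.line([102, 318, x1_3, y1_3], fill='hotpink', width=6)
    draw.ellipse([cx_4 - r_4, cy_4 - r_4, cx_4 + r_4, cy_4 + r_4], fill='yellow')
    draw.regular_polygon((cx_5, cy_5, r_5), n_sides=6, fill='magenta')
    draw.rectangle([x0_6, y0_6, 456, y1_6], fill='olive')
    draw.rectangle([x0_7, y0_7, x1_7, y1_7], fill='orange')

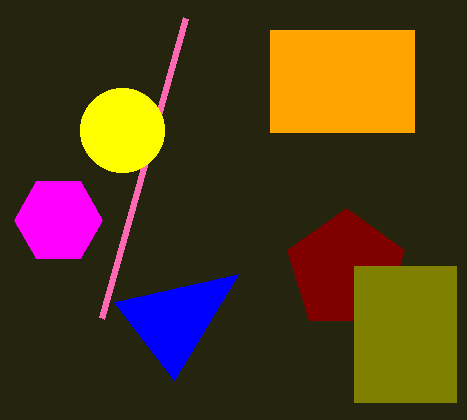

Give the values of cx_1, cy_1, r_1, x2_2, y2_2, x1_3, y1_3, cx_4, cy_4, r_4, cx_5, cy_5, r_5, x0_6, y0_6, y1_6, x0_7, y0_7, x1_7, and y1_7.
cx_1 = 346; cy_1 = 270; r_1 = 62; x2_2 = 238; y2_2 = 274; x1_3 = 186; y1_3 = 18; cx_4 = 122; cy_4 = 130; r_4 = 42; cx_5 = 58; cy_5 = 220; r_5 = 44; x0_6 = 354; y0_6 = 266; y1_6 = 402; x0_7 = 270; y0_7 = 30; x1_7 = 414; y1_7 = 132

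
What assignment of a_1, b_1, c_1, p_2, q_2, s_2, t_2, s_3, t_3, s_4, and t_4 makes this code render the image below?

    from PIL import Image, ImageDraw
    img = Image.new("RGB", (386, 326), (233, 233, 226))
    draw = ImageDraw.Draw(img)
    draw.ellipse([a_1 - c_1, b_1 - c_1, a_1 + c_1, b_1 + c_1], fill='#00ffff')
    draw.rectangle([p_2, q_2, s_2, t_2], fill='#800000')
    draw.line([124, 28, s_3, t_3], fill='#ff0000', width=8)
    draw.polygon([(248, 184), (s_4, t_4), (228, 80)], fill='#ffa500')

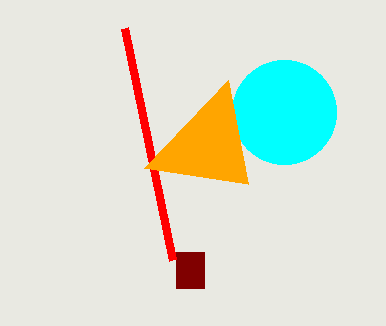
a_1 = 284, b_1 = 112, c_1 = 52, p_2 = 176, q_2 = 252, s_2 = 204, t_2 = 288, s_3 = 172, t_3 = 260, s_4 = 144, t_4 = 168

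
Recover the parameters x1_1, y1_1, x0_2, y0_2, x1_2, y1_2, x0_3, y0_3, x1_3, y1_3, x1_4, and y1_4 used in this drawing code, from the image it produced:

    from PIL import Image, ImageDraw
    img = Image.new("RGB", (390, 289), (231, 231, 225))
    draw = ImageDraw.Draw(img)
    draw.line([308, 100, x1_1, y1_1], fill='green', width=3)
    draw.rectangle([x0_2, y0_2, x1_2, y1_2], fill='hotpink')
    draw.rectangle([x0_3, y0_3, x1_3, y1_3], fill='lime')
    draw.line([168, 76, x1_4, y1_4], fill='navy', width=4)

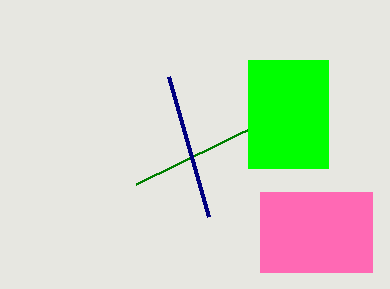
x1_1 = 136
y1_1 = 184
x0_2 = 260
y0_2 = 192
x1_2 = 372
y1_2 = 272
x0_3 = 248
y0_3 = 60
x1_3 = 328
y1_3 = 168
x1_4 = 208
y1_4 = 216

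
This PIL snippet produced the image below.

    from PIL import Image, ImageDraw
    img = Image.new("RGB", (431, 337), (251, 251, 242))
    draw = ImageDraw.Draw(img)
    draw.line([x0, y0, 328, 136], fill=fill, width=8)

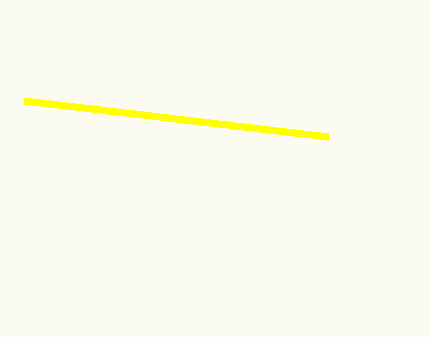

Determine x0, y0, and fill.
x0 = 24, y0 = 100, fill = 'yellow'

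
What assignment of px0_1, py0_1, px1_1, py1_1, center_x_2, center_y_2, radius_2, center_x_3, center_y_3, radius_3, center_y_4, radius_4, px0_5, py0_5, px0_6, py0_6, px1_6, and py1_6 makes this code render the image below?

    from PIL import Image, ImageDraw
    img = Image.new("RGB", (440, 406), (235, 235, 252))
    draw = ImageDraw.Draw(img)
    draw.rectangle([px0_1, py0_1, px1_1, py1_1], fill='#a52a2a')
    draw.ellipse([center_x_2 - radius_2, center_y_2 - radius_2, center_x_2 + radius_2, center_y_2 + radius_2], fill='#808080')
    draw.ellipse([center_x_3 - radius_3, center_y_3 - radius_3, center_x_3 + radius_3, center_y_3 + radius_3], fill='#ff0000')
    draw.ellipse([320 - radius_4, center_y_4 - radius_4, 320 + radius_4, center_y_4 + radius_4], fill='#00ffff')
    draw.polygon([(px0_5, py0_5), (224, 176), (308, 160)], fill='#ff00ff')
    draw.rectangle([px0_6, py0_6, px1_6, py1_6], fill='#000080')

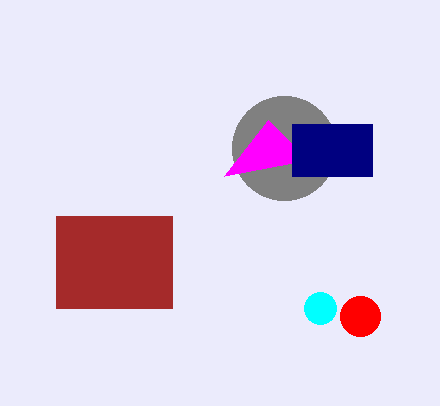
px0_1 = 56; py0_1 = 216; px1_1 = 172; py1_1 = 308; center_x_2 = 284; center_y_2 = 148; radius_2 = 52; center_x_3 = 360; center_y_3 = 316; radius_3 = 20; center_y_4 = 308; radius_4 = 16; px0_5 = 268; py0_5 = 120; px0_6 = 292; py0_6 = 124; px1_6 = 372; py1_6 = 176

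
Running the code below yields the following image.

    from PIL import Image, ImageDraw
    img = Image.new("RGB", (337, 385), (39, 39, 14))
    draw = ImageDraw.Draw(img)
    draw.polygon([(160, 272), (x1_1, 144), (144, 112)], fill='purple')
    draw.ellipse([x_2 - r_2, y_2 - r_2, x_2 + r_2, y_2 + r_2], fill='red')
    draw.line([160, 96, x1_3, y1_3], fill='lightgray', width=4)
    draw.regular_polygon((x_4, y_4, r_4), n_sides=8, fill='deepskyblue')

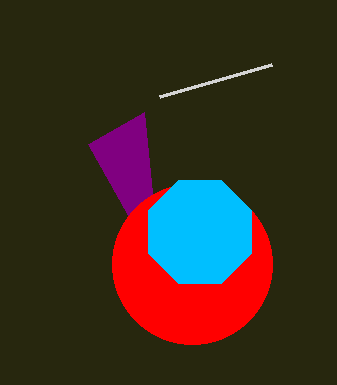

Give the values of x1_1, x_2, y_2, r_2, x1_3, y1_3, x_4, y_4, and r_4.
x1_1 = 88
x_2 = 192
y_2 = 264
r_2 = 80
x1_3 = 272
y1_3 = 64
x_4 = 200
y_4 = 232
r_4 = 56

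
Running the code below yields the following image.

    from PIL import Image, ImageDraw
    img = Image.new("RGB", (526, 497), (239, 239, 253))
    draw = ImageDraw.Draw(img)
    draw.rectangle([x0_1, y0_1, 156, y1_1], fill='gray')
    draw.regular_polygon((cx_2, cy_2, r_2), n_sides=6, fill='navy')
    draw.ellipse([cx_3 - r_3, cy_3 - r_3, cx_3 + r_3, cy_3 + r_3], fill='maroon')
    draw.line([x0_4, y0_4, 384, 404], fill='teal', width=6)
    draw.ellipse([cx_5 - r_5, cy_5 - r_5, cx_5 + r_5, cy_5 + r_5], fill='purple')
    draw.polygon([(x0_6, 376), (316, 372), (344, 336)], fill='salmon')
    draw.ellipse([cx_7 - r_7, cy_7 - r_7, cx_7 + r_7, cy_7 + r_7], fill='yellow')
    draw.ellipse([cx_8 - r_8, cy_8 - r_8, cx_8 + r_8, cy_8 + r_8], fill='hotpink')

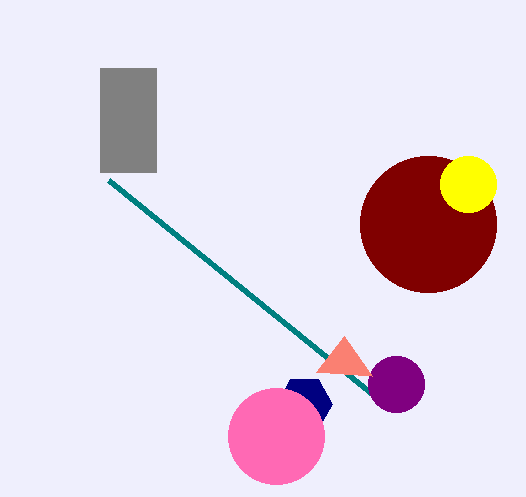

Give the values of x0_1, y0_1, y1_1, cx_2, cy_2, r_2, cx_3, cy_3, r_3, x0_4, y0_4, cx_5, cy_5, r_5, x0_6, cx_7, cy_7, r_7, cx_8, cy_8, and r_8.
x0_1 = 100
y0_1 = 68
y1_1 = 172
cx_2 = 304
cy_2 = 404
r_2 = 28
cx_3 = 428
cy_3 = 224
r_3 = 68
x0_4 = 108
y0_4 = 180
cx_5 = 396
cy_5 = 384
r_5 = 28
x0_6 = 372
cx_7 = 468
cy_7 = 184
r_7 = 28
cx_8 = 276
cy_8 = 436
r_8 = 48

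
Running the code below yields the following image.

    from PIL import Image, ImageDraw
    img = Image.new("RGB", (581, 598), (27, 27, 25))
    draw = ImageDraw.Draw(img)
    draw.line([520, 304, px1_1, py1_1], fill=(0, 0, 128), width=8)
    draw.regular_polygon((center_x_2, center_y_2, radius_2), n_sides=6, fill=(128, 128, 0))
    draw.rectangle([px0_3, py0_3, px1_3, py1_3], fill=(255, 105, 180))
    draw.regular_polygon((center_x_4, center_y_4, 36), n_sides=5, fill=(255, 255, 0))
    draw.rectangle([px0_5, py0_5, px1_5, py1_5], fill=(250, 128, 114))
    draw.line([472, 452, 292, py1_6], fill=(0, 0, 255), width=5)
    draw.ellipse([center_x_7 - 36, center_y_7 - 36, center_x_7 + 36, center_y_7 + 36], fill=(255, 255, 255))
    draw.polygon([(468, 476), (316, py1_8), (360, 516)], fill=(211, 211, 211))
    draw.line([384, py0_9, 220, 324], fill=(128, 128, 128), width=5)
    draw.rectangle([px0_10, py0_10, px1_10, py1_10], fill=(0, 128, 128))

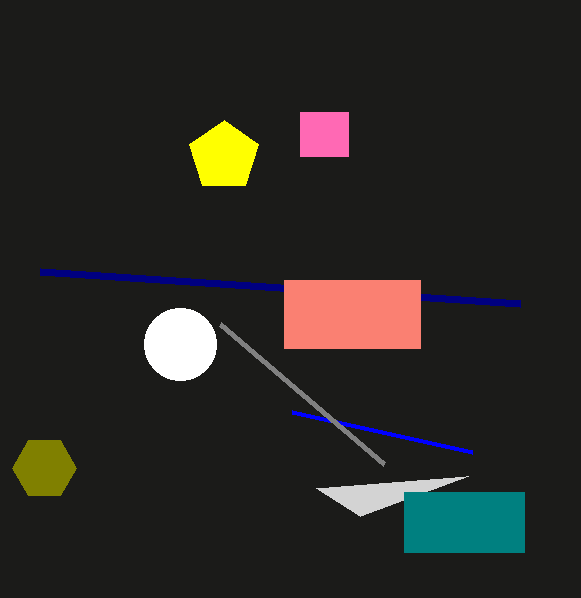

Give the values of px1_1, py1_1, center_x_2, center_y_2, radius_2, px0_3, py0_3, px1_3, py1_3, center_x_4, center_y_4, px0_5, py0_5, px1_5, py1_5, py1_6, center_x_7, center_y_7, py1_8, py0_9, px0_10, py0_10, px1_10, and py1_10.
px1_1 = 40, py1_1 = 272, center_x_2 = 44, center_y_2 = 468, radius_2 = 32, px0_3 = 300, py0_3 = 112, px1_3 = 348, py1_3 = 156, center_x_4 = 224, center_y_4 = 156, px0_5 = 284, py0_5 = 280, px1_5 = 420, py1_5 = 348, py1_6 = 412, center_x_7 = 180, center_y_7 = 344, py1_8 = 488, py0_9 = 464, px0_10 = 404, py0_10 = 492, px1_10 = 524, py1_10 = 552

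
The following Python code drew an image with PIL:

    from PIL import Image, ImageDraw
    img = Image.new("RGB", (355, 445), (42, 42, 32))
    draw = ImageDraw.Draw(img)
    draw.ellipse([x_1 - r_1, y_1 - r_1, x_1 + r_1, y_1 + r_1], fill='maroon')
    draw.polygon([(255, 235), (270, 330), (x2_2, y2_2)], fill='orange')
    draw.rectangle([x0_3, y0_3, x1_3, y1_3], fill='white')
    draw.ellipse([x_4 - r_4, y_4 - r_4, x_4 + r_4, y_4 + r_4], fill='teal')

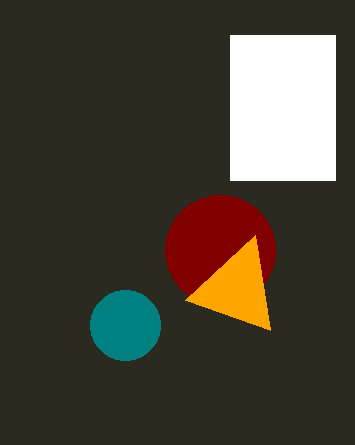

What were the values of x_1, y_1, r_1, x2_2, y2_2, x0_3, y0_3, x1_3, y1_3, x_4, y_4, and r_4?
x_1 = 220, y_1 = 250, r_1 = 55, x2_2 = 185, y2_2 = 300, x0_3 = 230, y0_3 = 35, x1_3 = 335, y1_3 = 180, x_4 = 125, y_4 = 325, r_4 = 35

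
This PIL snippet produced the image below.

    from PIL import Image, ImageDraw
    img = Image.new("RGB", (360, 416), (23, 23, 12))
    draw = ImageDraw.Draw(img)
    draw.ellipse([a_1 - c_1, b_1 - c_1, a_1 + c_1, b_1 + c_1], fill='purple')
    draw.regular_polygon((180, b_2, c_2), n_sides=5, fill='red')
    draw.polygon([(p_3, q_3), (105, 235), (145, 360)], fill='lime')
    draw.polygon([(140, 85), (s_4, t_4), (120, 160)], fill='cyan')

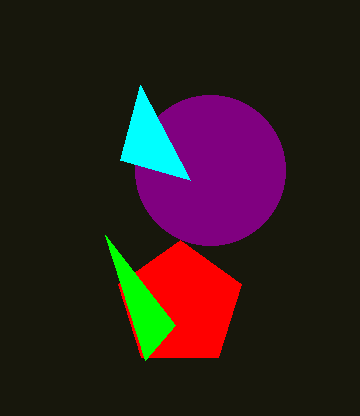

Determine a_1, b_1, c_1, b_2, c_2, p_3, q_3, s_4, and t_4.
a_1 = 210
b_1 = 170
c_1 = 75
b_2 = 305
c_2 = 65
p_3 = 175
q_3 = 325
s_4 = 190
t_4 = 180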